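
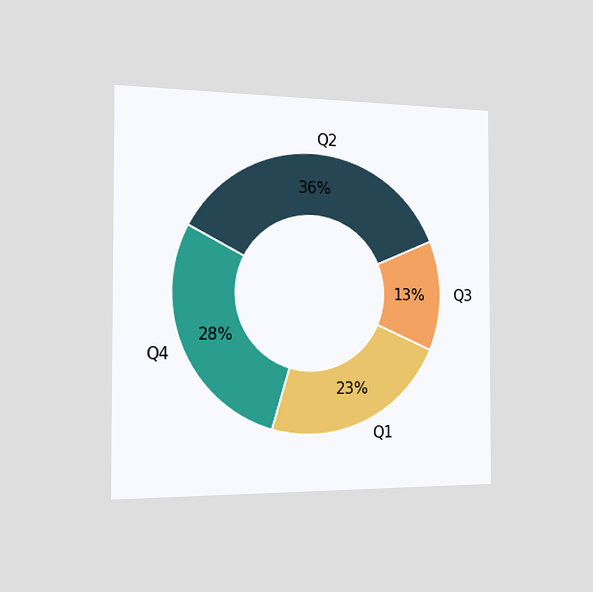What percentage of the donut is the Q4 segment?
The chart is viewed slightly from the left. The Q4 segment takes up 28% of the ring.

28%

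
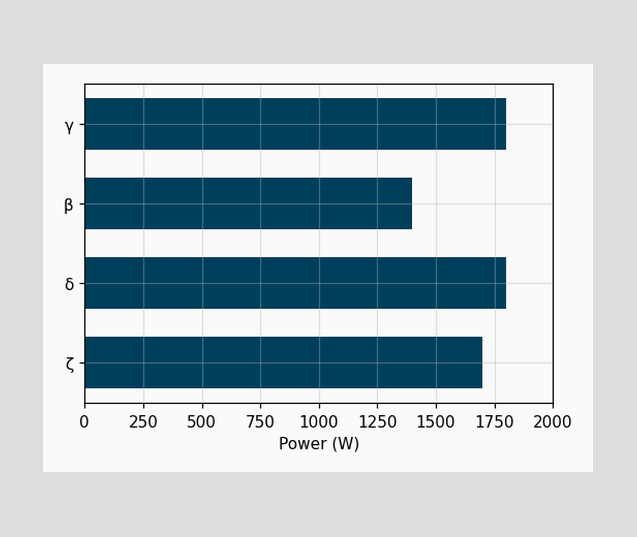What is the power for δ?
Reading along the chart's x-axis, the δ bar reaches 1800W.

1800W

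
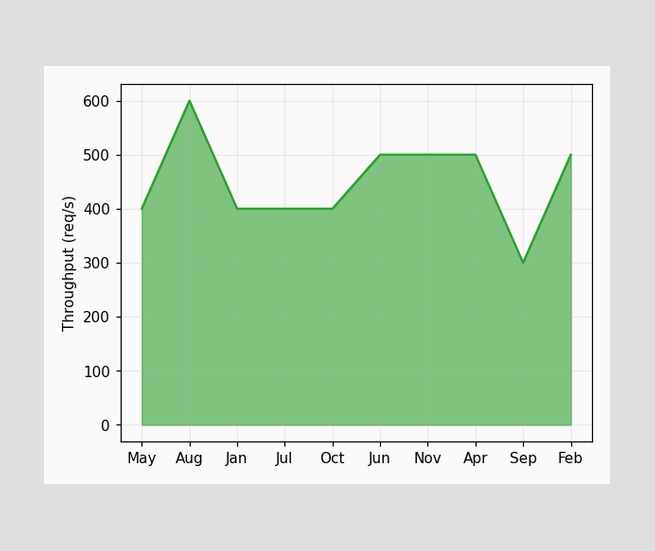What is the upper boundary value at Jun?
500req/s

At Jun the upper boundary is at 500req/s.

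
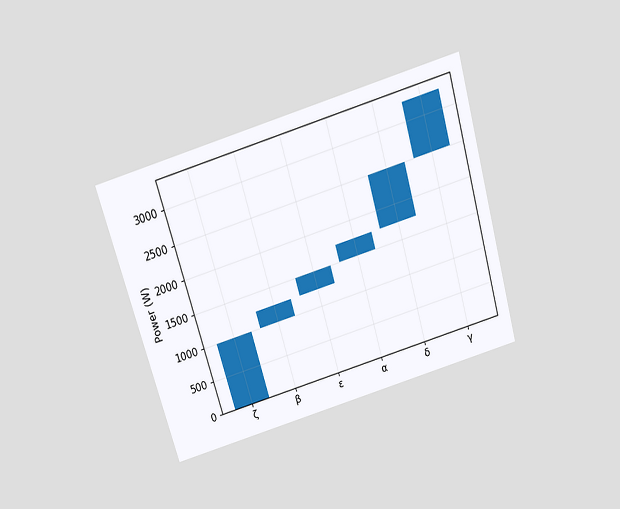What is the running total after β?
The chart is tilted about 16° counter-clockwise and viewed slightly from above. After β the running total reaches 1250W.

1250W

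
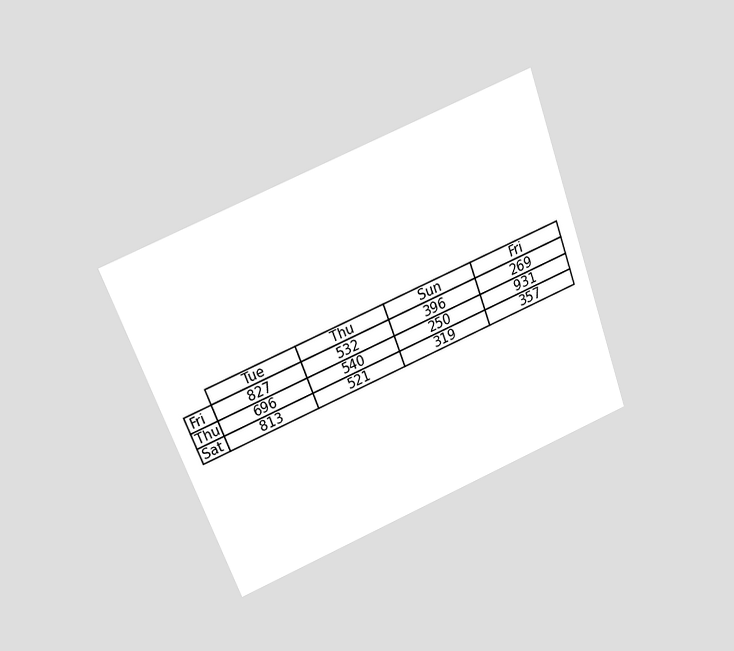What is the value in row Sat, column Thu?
The chart is tilted about 21° counter-clockwise and viewed slightly from above. The (Sat, Thu) cell reads 521.

521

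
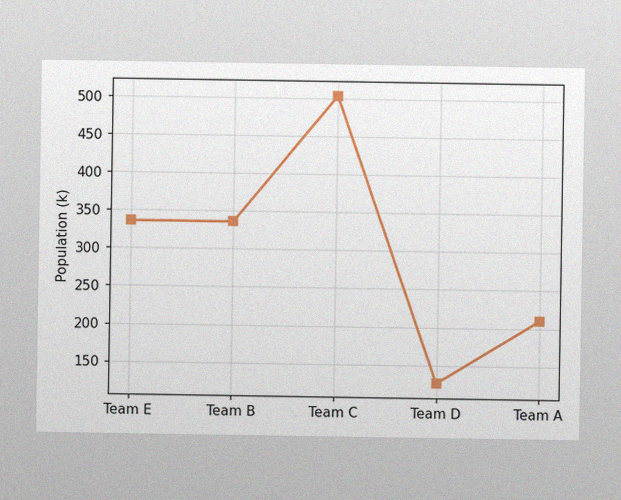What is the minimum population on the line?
The image has some photo noise and uneven lighting. The lowest point is at Team D, and reading across to the y-axis gives 126k.

126k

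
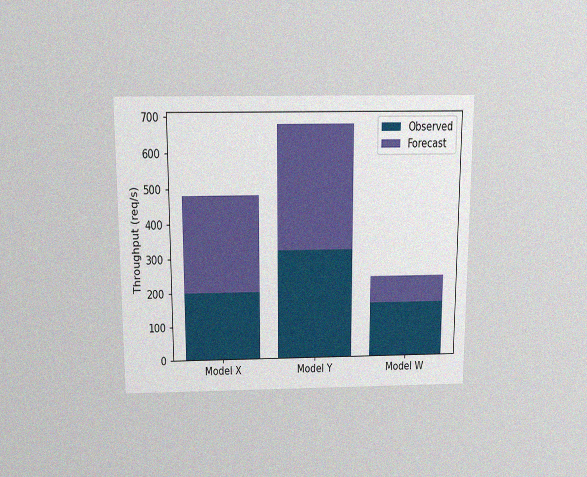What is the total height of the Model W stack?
240req/s

The chart is viewed slightly from above, with some photo noise. The Model W stack's top reaches 240req/s on the y-axis.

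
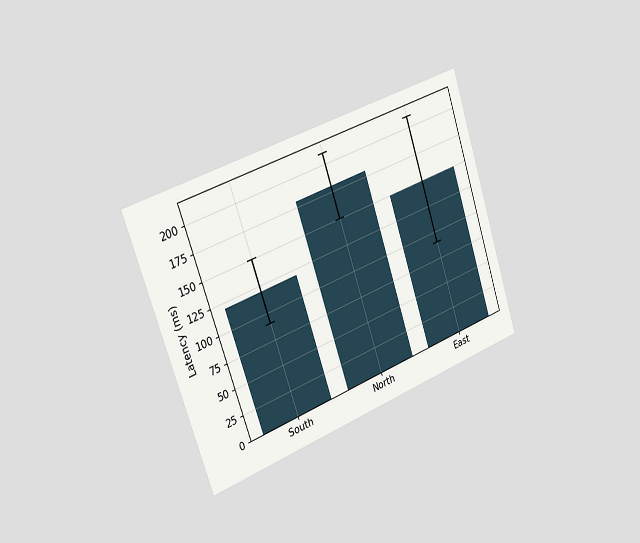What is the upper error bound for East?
210ms

The chart is tilted about 19° counter-clockwise and viewed slightly from the left. The East bar's upper whisker reaches 210ms.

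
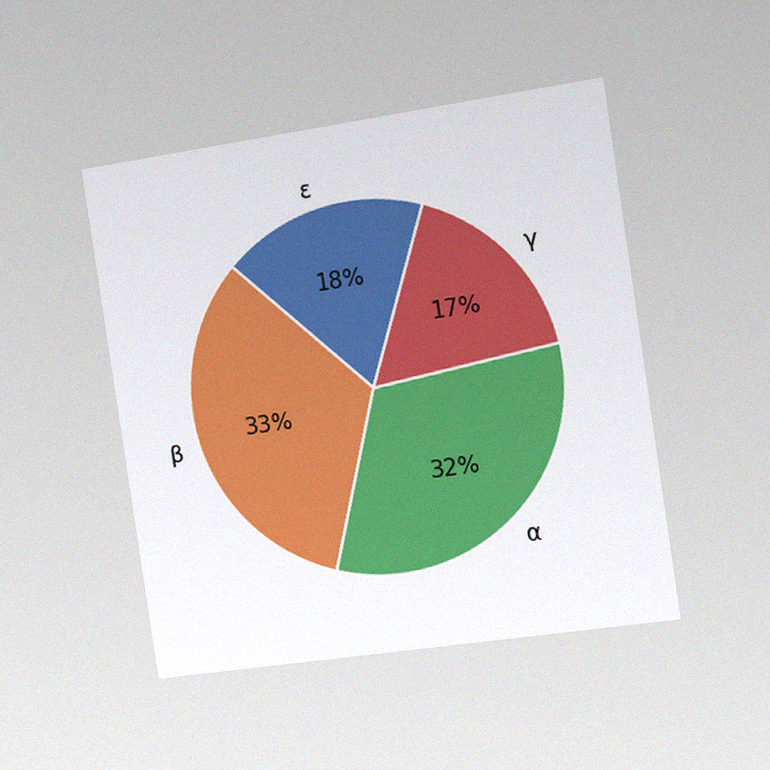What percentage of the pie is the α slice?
32%

The chart is tilted about 8° counter-clockwise and viewed slightly from the right, with some photo noise. The α slice takes up 32% of the pie.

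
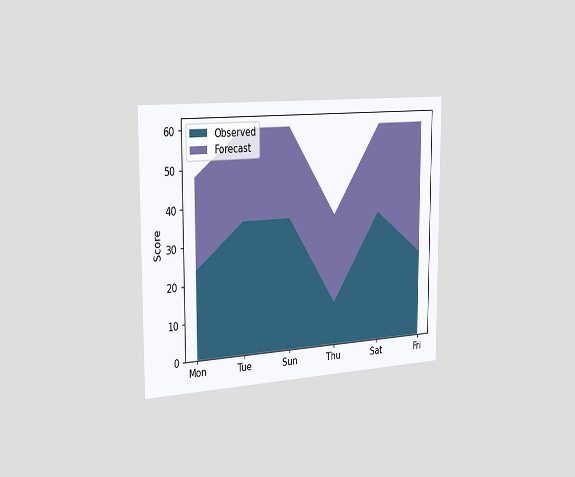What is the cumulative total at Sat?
60

The chart is viewed slightly from the left. The stacked total at Sat reaches 60.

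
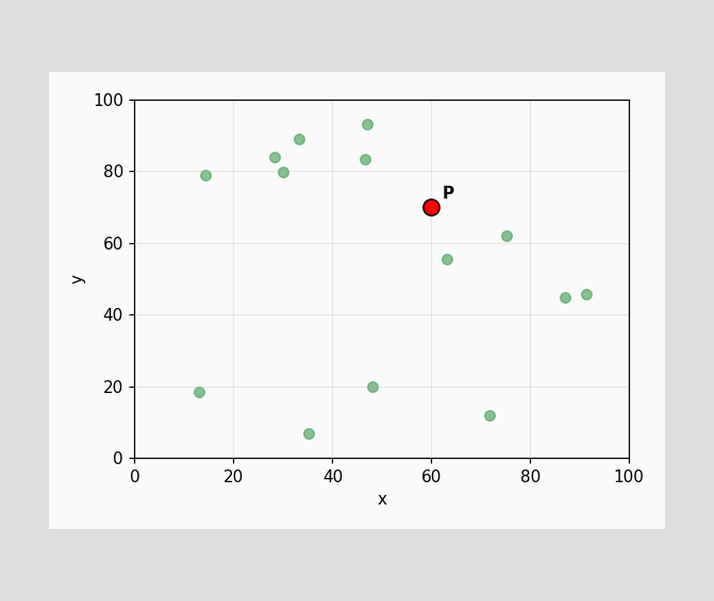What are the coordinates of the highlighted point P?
Following the gridlines from P to each axis, P sits at (60, 70).

(60, 70)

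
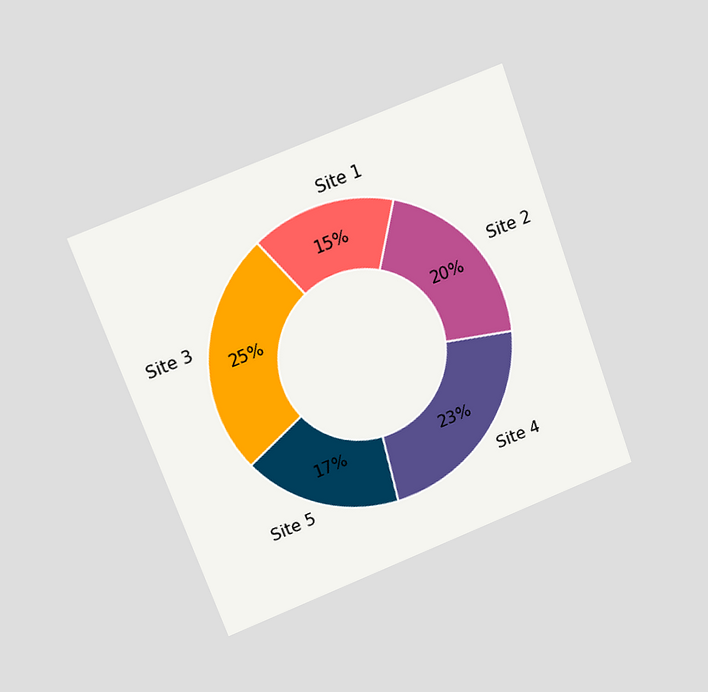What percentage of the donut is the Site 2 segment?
20%

The chart is tilted about 20° counter-clockwise and viewed at a slight angle. The Site 2 segment takes up 20% of the ring.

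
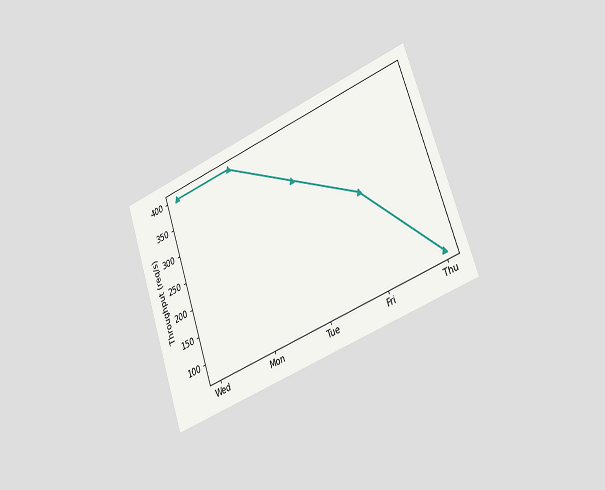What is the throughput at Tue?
The chart is tilted about 19° counter-clockwise and viewed slightly from the right. At Tue, the line is at 320req/s.

320req/s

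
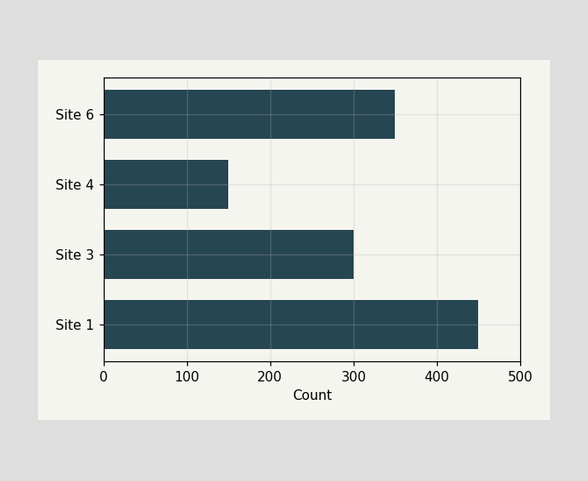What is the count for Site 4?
Reading along the chart's x-axis, the Site 4 bar reaches 150.

150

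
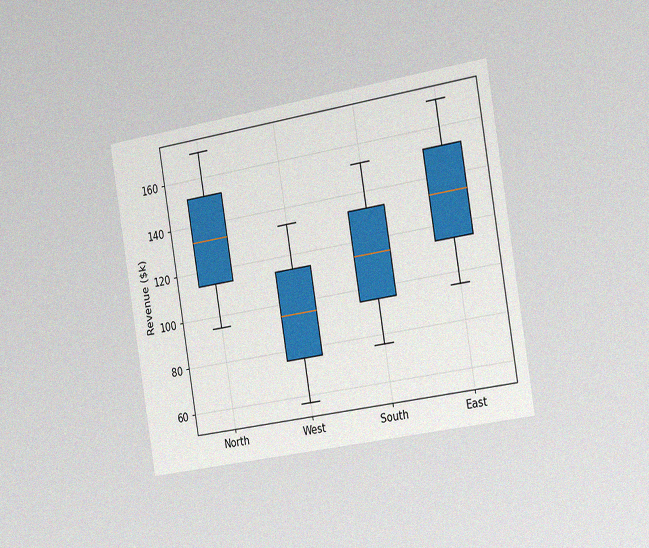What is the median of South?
$114k

The chart is tilted about 9° counter-clockwise and viewed slightly from the right, with some photo noise. The median line in the South box sits at $114k.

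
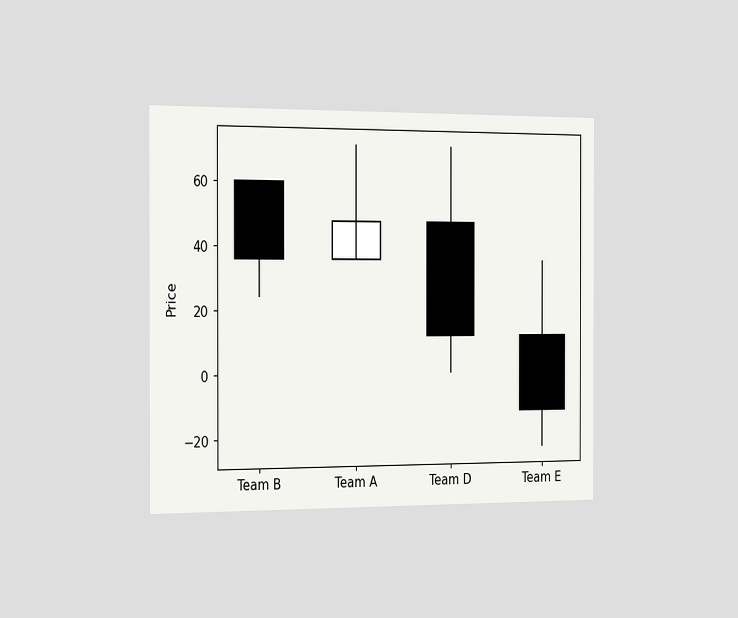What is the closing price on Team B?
36

The chart is viewed slightly from the left. The Team B candle closes at 36.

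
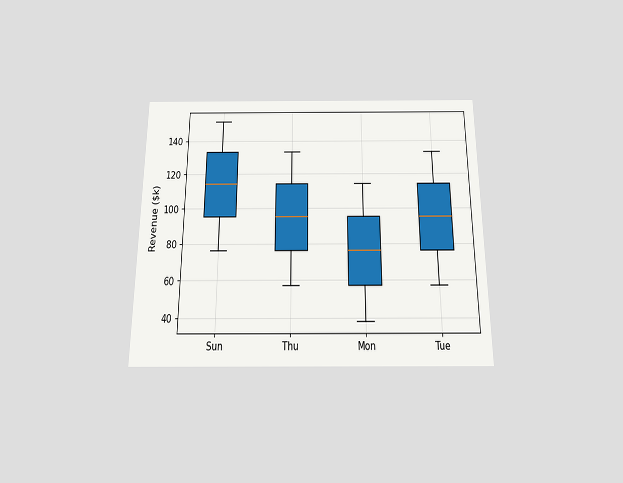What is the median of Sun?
The chart is viewed slightly from below. The median line in the Sun box sits at $114k.

$114k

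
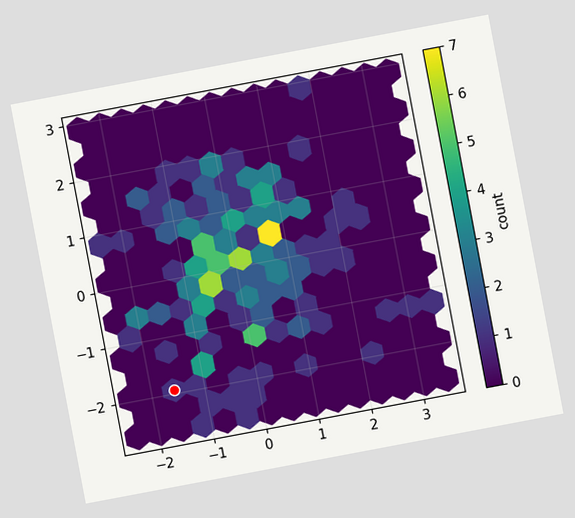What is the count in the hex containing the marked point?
The chart is tilted about 11° counter-clockwise. The marked hex reads 1 on the colorbar.

1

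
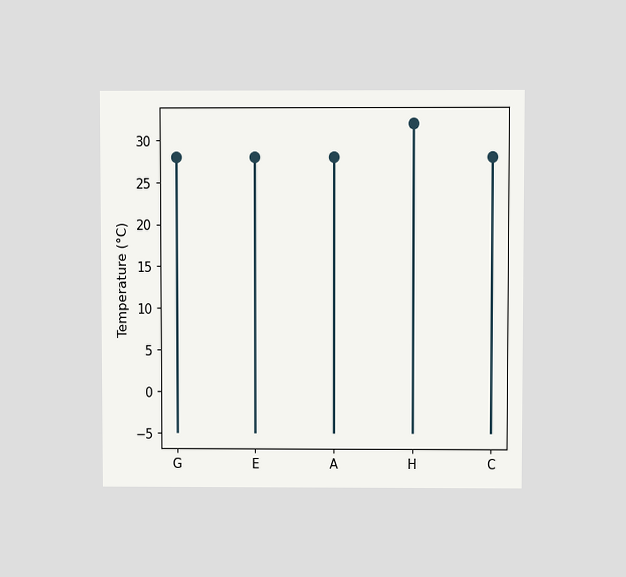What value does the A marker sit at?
The chart is viewed at a slight angle. The A marker sits at 28°C.

28°C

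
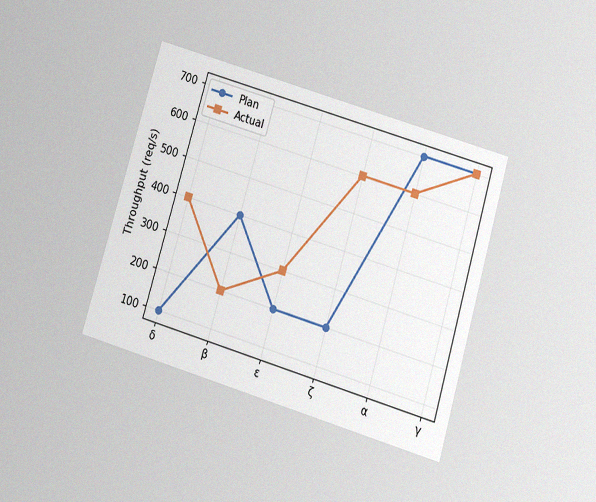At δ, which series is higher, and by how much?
Actual, by 300req/s

The chart is tilted about 16° clockwise and viewed slightly from below, with some photo noise. At δ, Actual sits above the other line by 300req/s.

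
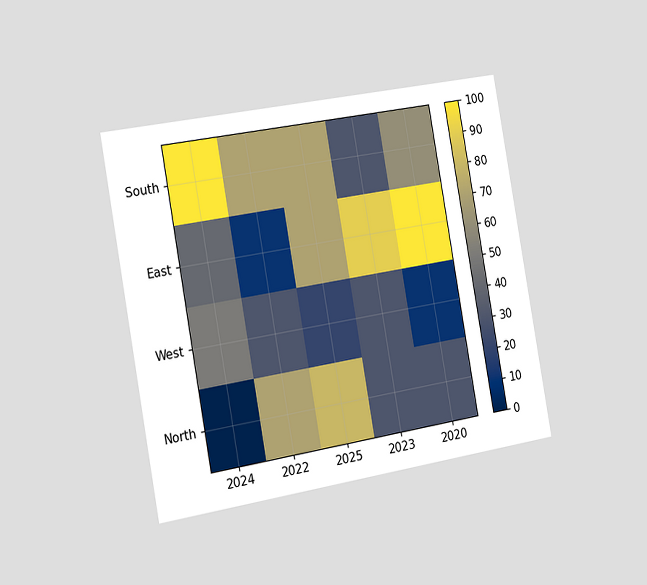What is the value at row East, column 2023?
The chart is tilted about 10° counter-clockwise and viewed slightly from the left. Matching cell (East, 2023) against the colorbar gives 90.

90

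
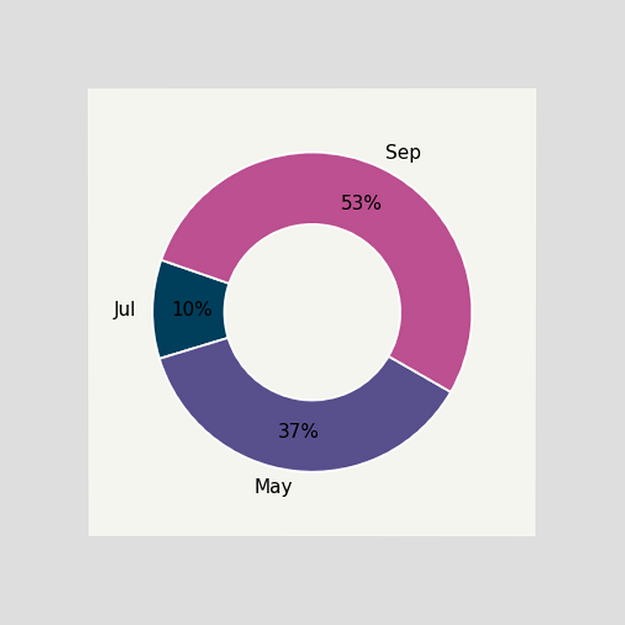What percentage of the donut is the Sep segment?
The chart is viewed at a slight angle. The Sep segment takes up 53% of the ring.

53%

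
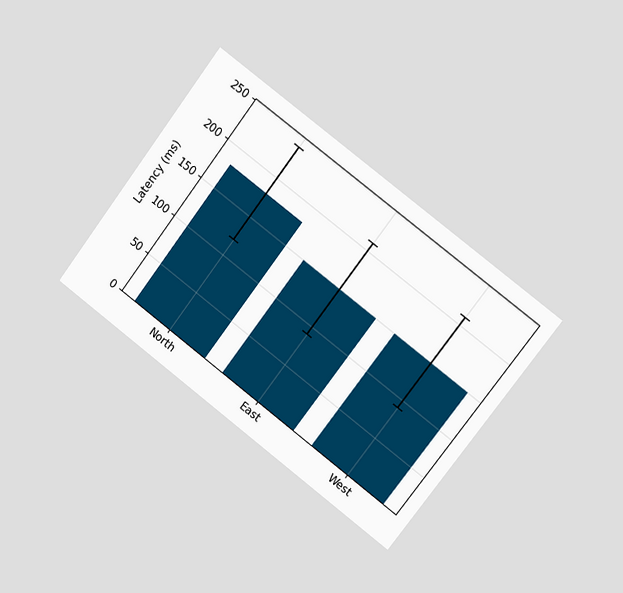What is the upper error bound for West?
The chart is tilted about 37° clockwise and viewed at a slight angle. The West bar's upper whisker reaches 210ms.

210ms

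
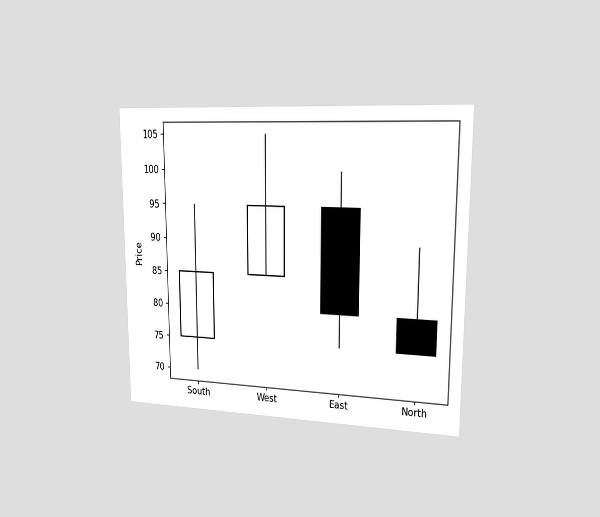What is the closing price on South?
The chart is viewed slightly from the right. The South candle closes at 85.

85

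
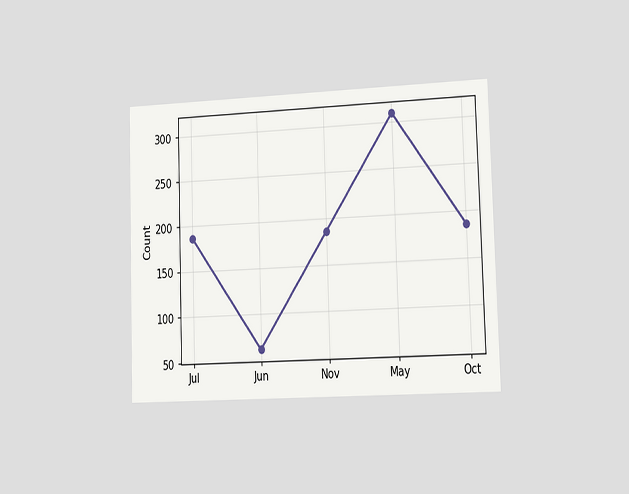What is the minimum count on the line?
The chart is viewed slightly from the right. The lowest point is at Jun, and reading across to the y-axis gives 62.

62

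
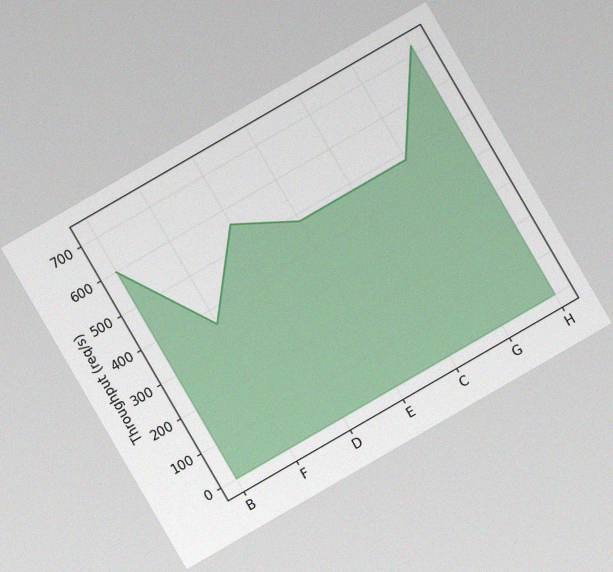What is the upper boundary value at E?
480req/s

The chart is tilted about 30° counter-clockwise, with some photo noise. At E the upper boundary is at 480req/s.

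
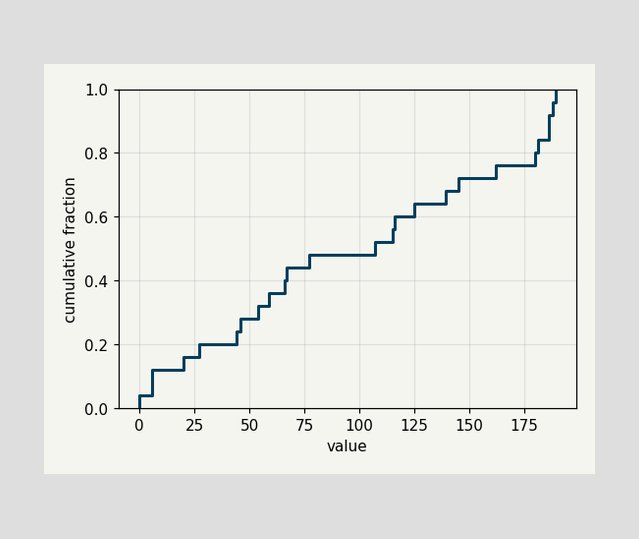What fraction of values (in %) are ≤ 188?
96%

At x=188 the ECDF step is at 96%.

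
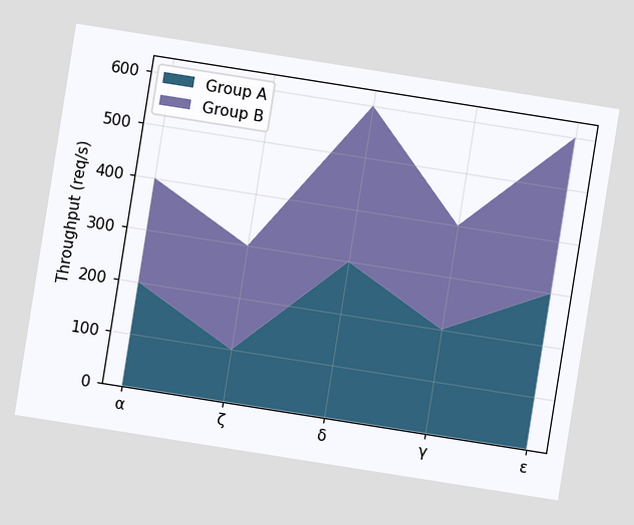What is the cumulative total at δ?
The chart is tilted about 9° clockwise. The stacked total at δ reaches 600req/s.

600req/s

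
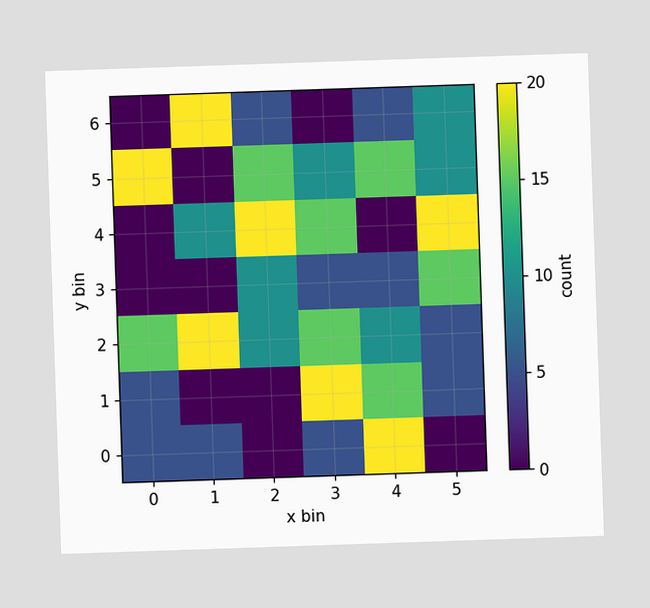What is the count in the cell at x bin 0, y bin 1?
Matching the cell (0, 1) against the colorbar gives 5.

5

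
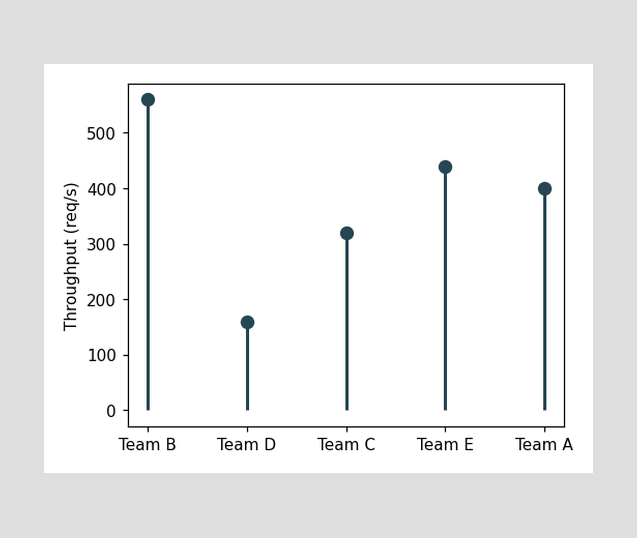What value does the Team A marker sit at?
400req/s

The Team A marker sits at 400req/s.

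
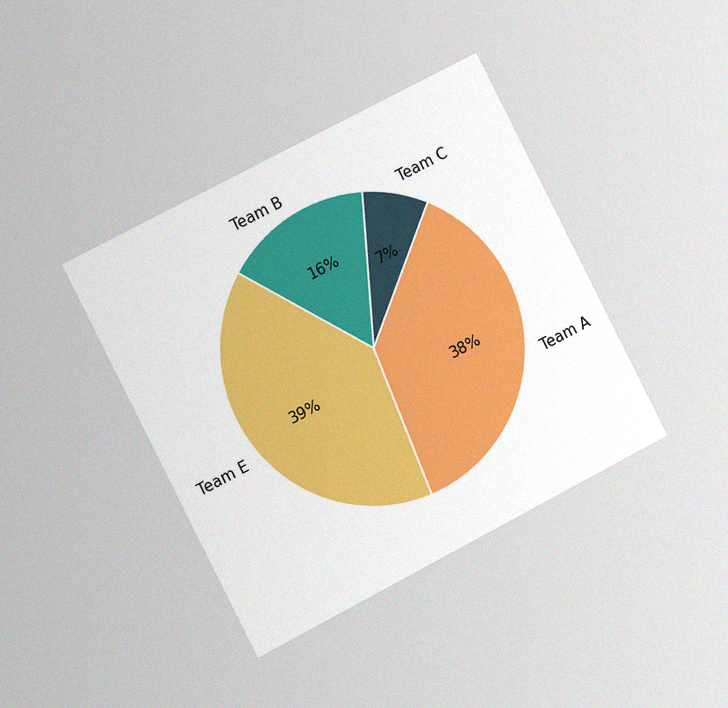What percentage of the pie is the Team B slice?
16%

The chart is tilted about 27° counter-clockwise and viewed slightly from the left, with some photo noise. The Team B slice takes up 16% of the pie.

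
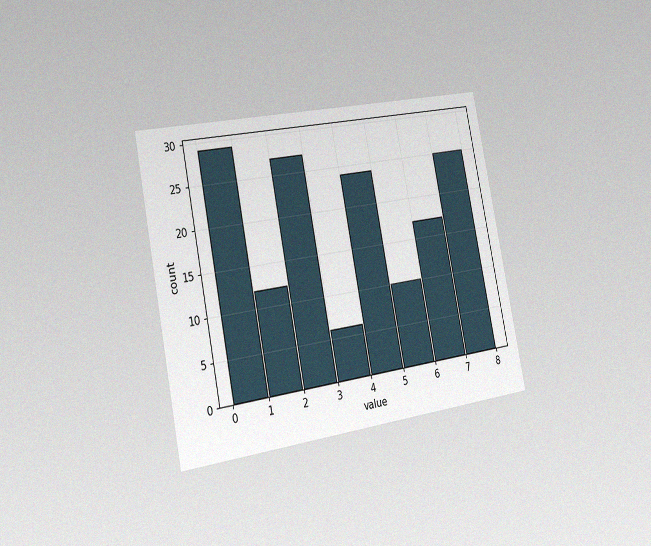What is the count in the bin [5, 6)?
10

The chart is tilted about 11° counter-clockwise and viewed slightly from the left, with some photo noise. The [5, 6) bin has height 10.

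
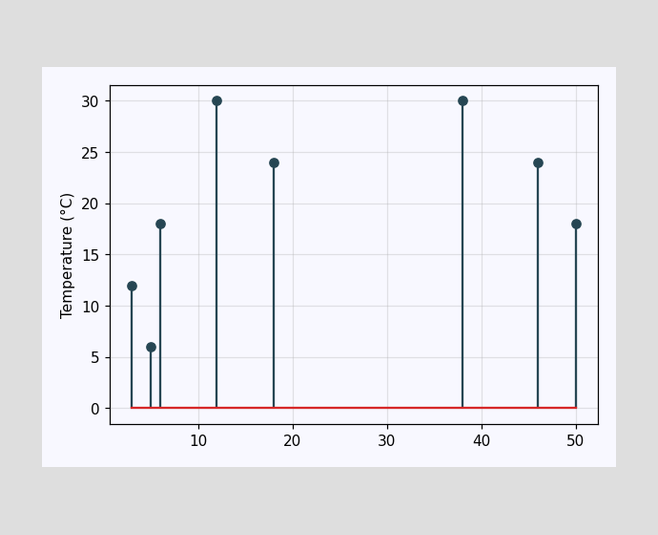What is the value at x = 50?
The stem at x=50 reaches 18°C.

18°C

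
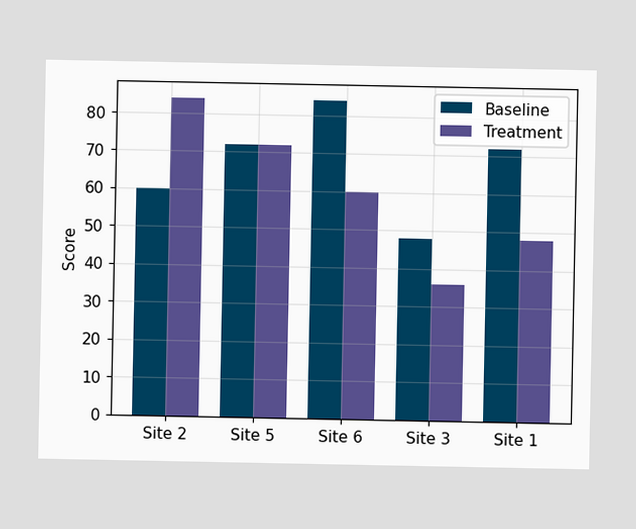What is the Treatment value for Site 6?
The Treatment bar at Site 6 reaches 60 on the y-axis.

60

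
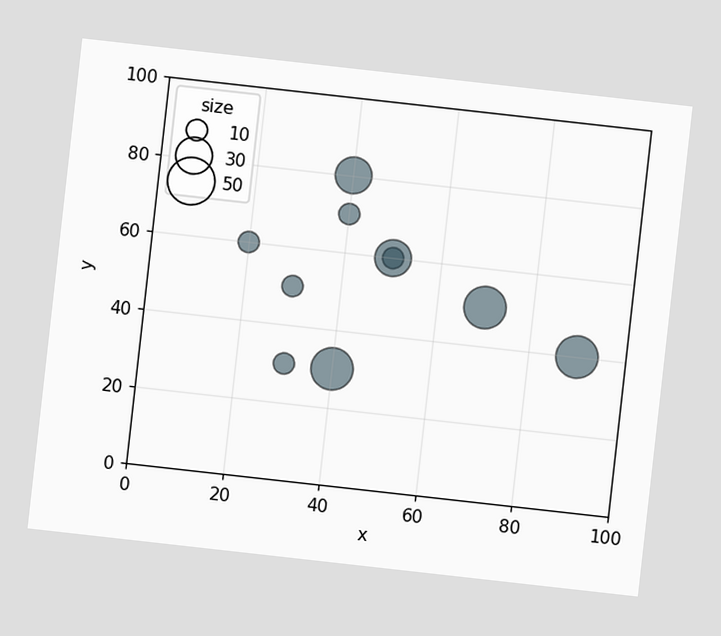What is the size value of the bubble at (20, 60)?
The chart is tilted about 6° clockwise. Matching the bubble at (20, 60) against the size legend gives 10.

10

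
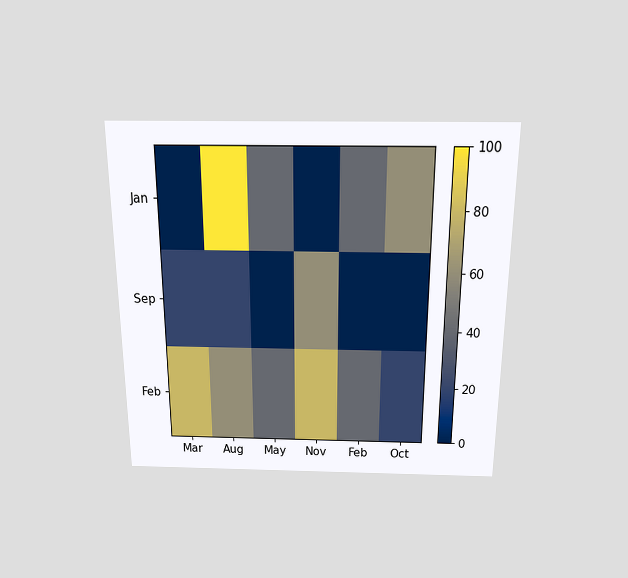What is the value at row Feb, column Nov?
80

The chart is viewed slightly from above. Matching cell (Feb, Nov) against the colorbar gives 80.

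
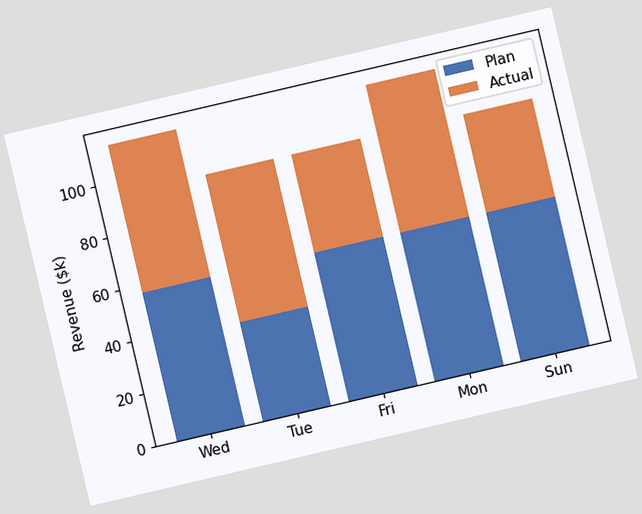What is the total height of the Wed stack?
The chart is tilted about 13° counter-clockwise. The Wed stack's top reaches $114k on the y-axis.

$114k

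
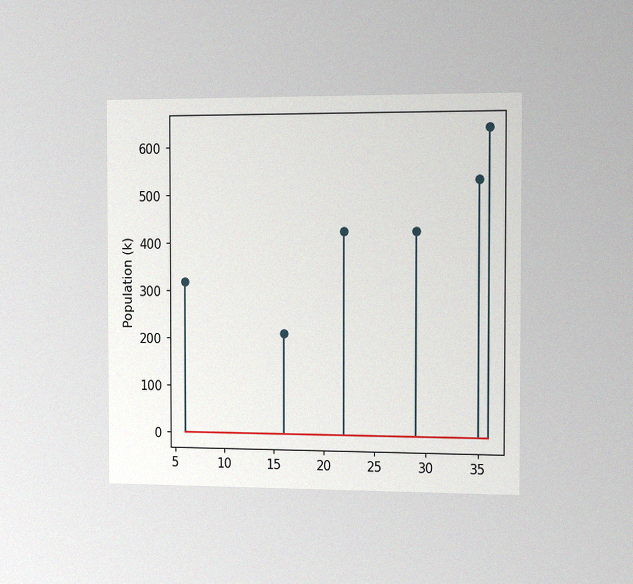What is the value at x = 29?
The chart is viewed slightly from the right, with some photo noise. The stem at x=29 reaches 424k.

424k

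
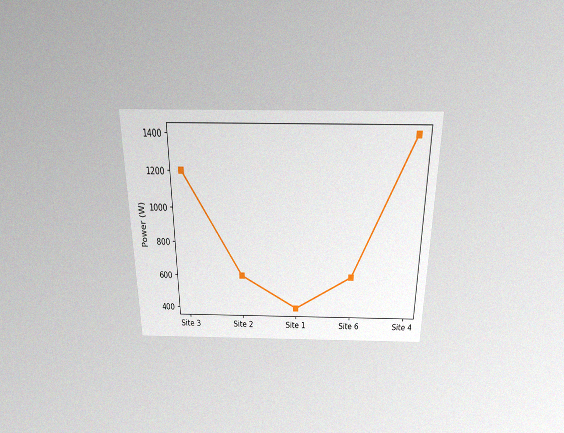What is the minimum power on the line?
400W

The chart is viewed slightly from above, with some photo noise. The lowest point is at Site 1, and reading across to the y-axis gives 400W.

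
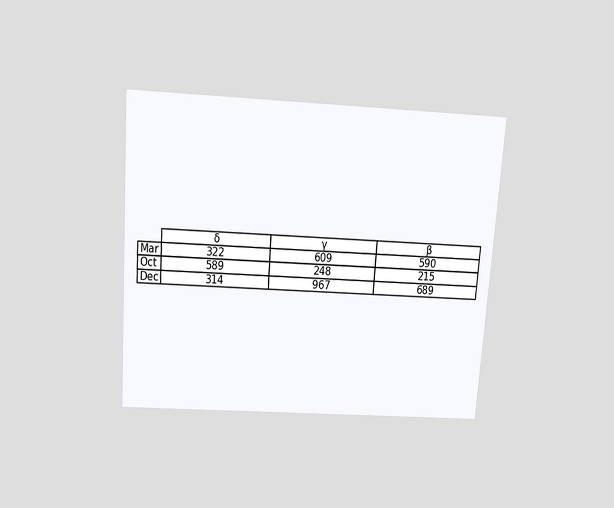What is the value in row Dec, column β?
The chart is tilted about 4° clockwise and viewed slightly from above. The (Dec, β) cell reads 689.

689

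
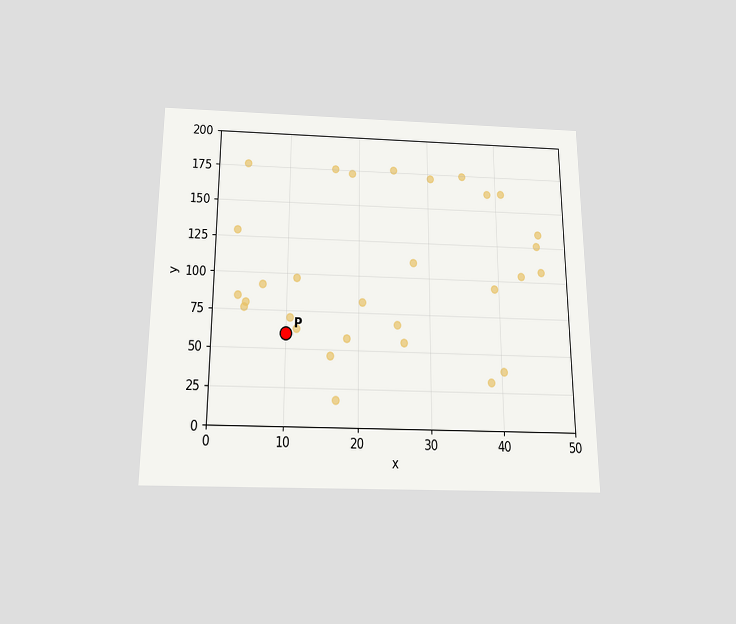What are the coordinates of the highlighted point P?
(10, 60)

The chart is viewed slightly from below. Following the gridlines from P to each axis, P sits at (10, 60).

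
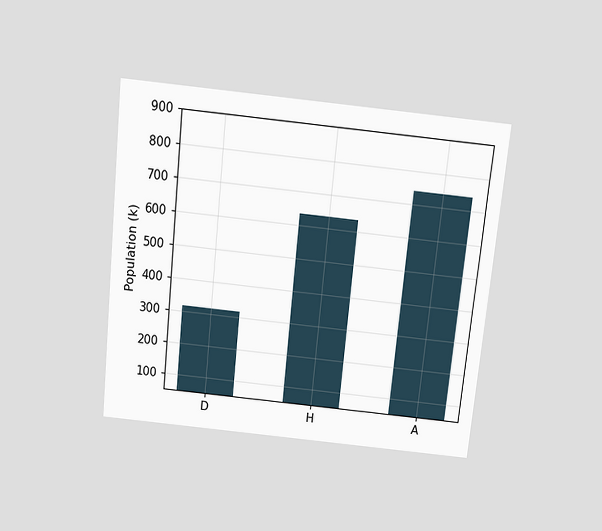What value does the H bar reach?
The chart is tilted about 6° clockwise and viewed slightly from above. Reading along the chart's y-axis, the H bar reaches 636k.

636k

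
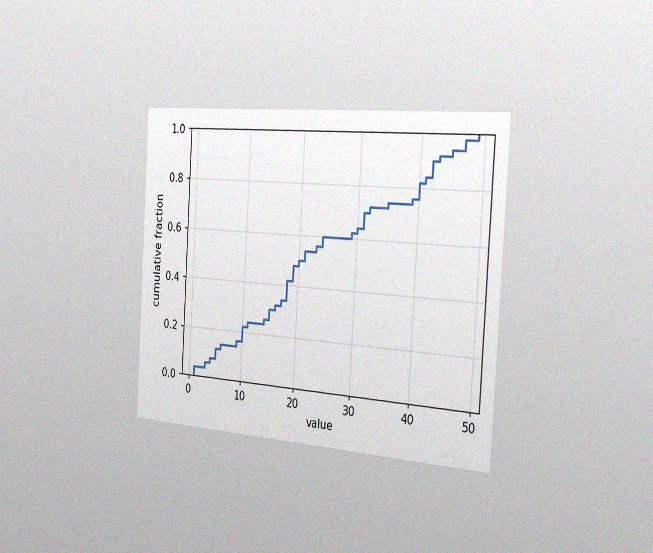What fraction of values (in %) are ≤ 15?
30%

The chart is tilted about 3° clockwise and viewed slightly from the right, with some photo noise. At x=15 the ECDF step is at 30%.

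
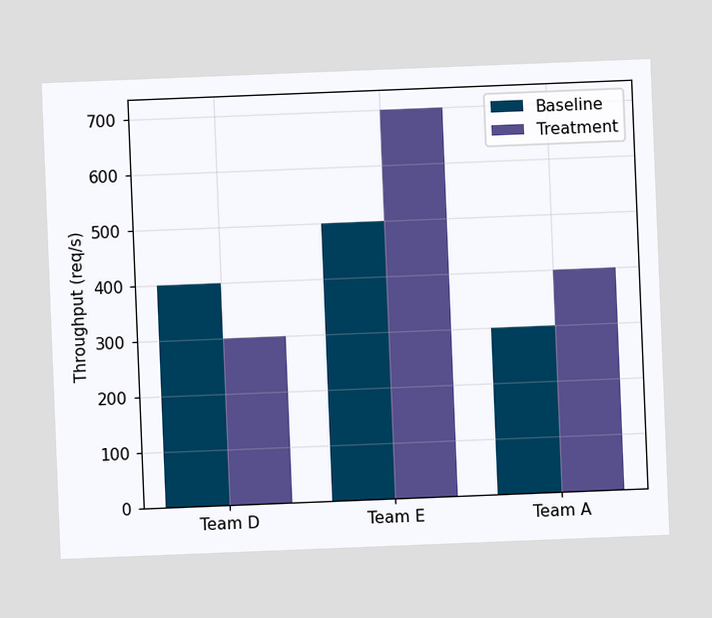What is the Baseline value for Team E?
500req/s

The chart is tilted about 2° counter-clockwise. The Baseline bar at Team E reaches 500req/s on the y-axis.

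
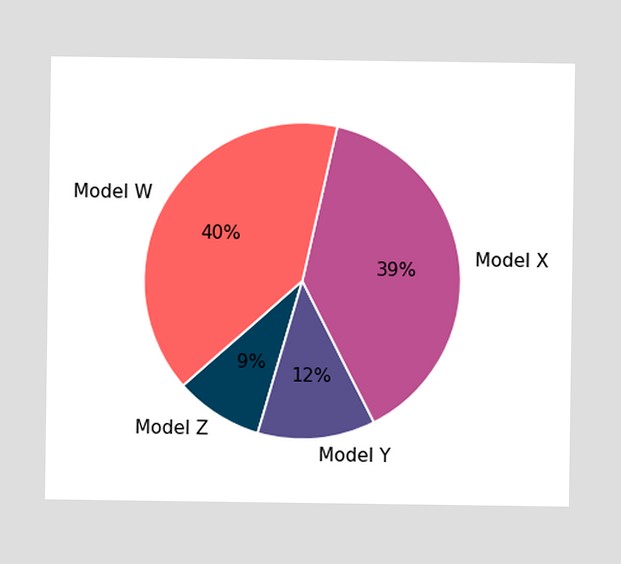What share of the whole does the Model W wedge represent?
The Model W slice takes up 40% of the pie.

40%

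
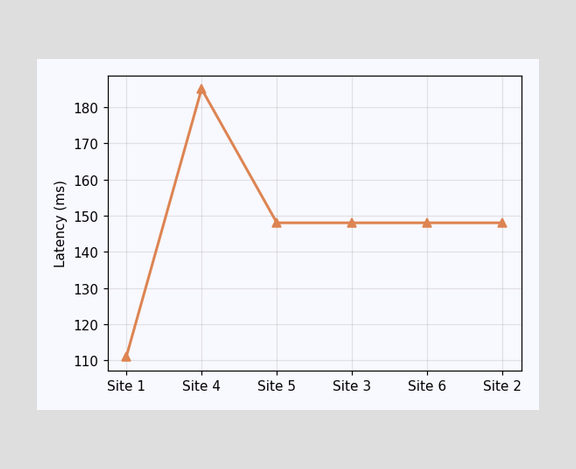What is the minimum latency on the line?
The lowest point is at Site 1, and reading across to the y-axis gives 111ms.

111ms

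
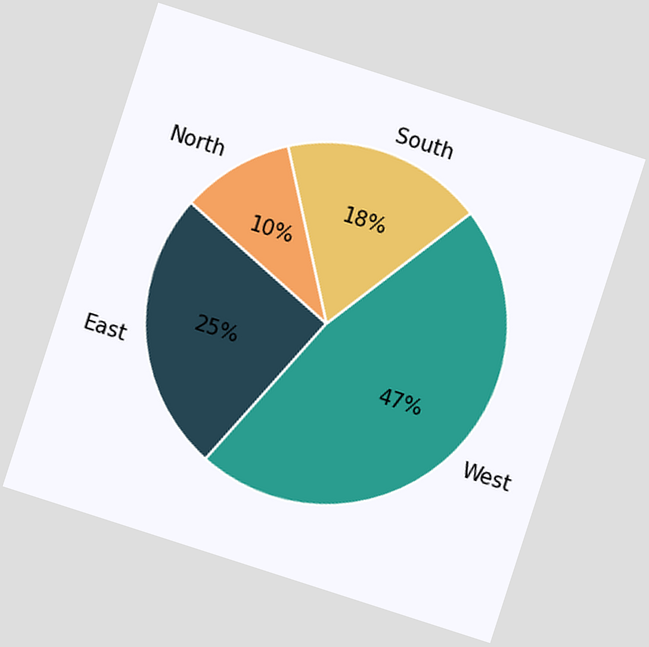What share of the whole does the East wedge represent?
The chart is tilted about 18° clockwise. The East slice takes up 25% of the pie.

25%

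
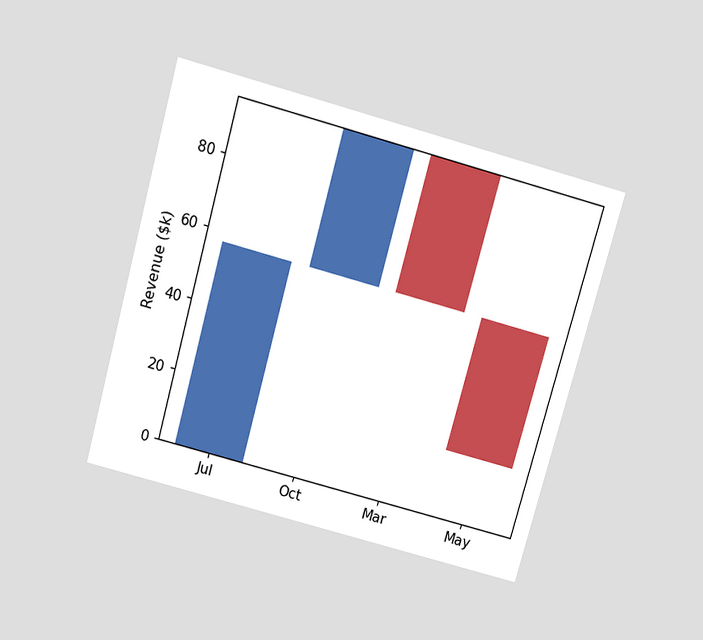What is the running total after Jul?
$57k

The chart is tilted about 15° clockwise and viewed slightly from above. After Jul the running total reaches $57k.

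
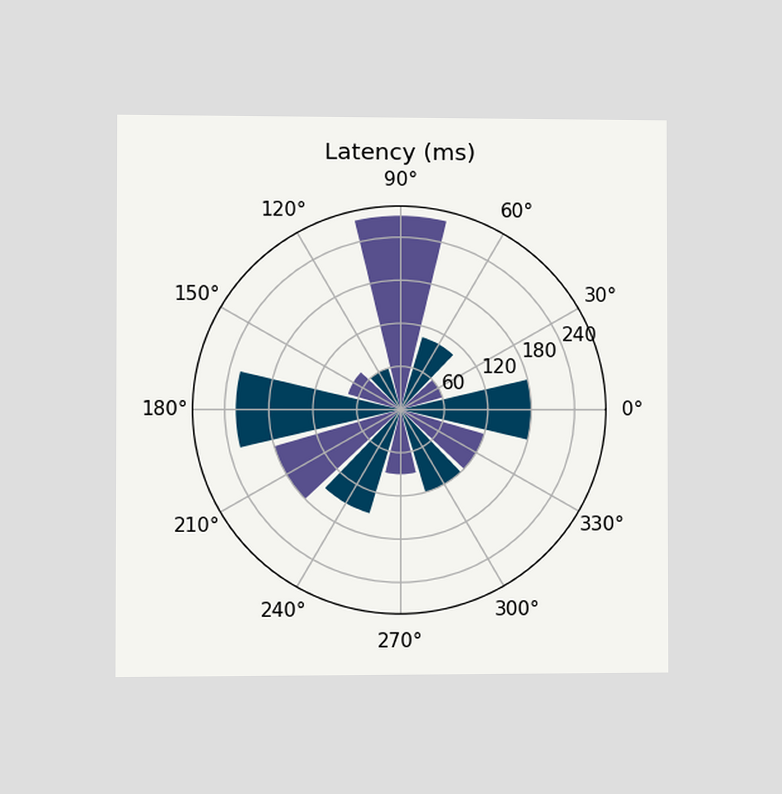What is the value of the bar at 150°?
75ms

The chart is viewed at a slight angle. The bar at 150° reaches 75ms on the radial axis.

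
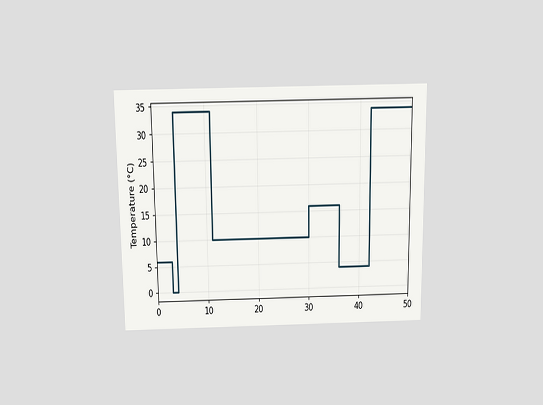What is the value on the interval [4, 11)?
The chart is viewed slightly from above. On [4, 11) the step sits at 34°C.

34°C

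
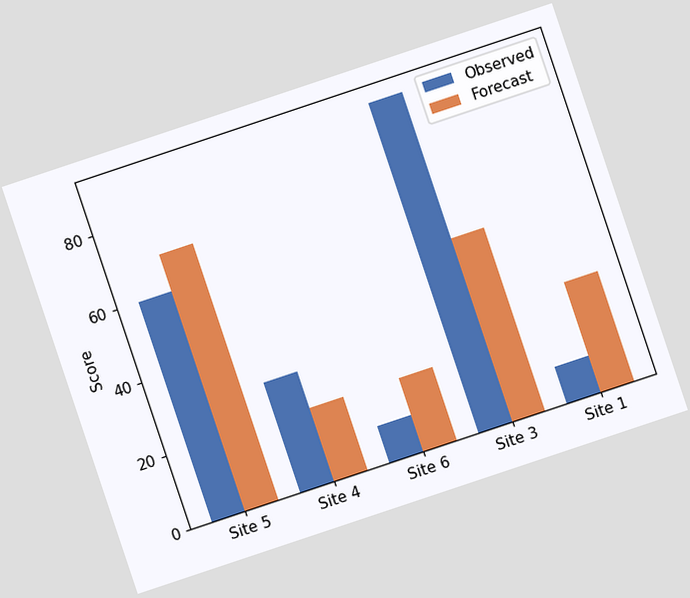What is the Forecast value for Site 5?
70

The chart is tilted about 18° counter-clockwise. The Forecast bar at Site 5 reaches 70 on the y-axis.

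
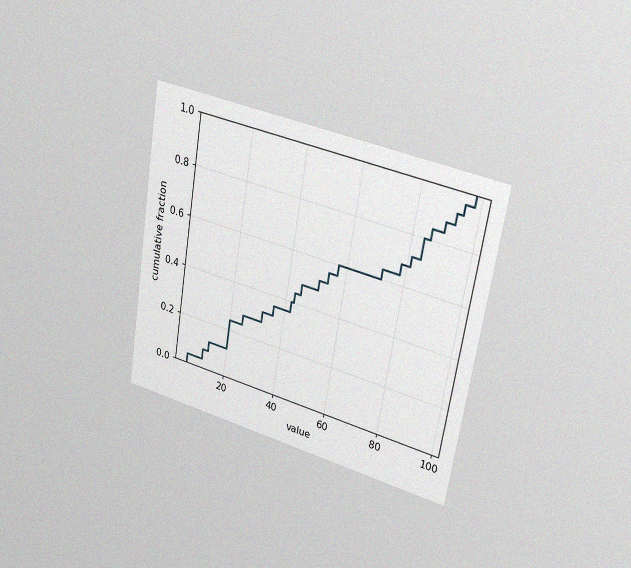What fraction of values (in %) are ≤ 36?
The chart is tilted about 9° clockwise and viewed slightly from the right, with some photo noise. At x=36 the ECDF step is at 36%.

36%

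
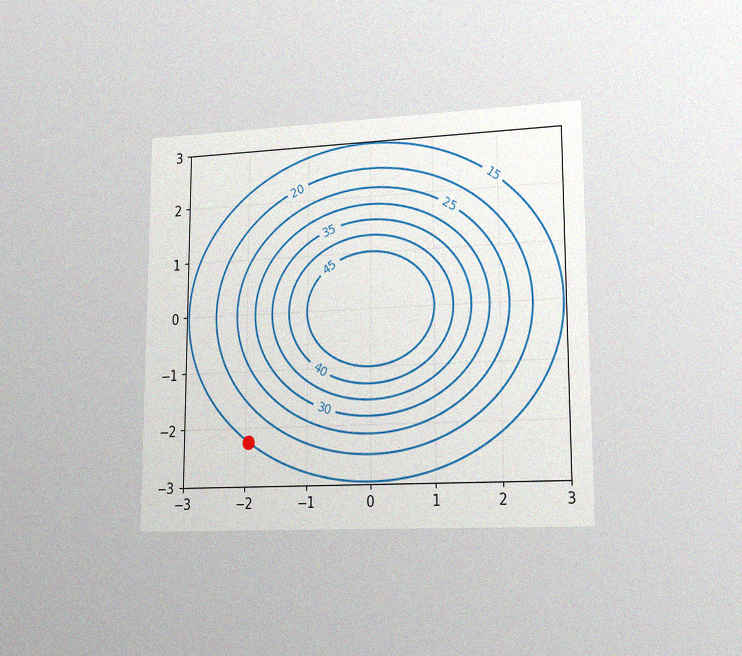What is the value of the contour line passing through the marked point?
15

The chart is viewed slightly from the right, with some photo noise. The marked point sits on the contour labelled 15.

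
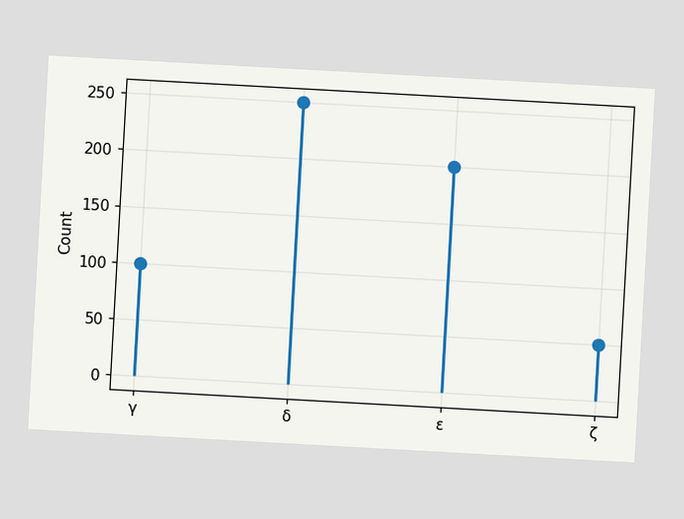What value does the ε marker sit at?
200

The chart is tilted about 3° clockwise. The ε marker sits at 200.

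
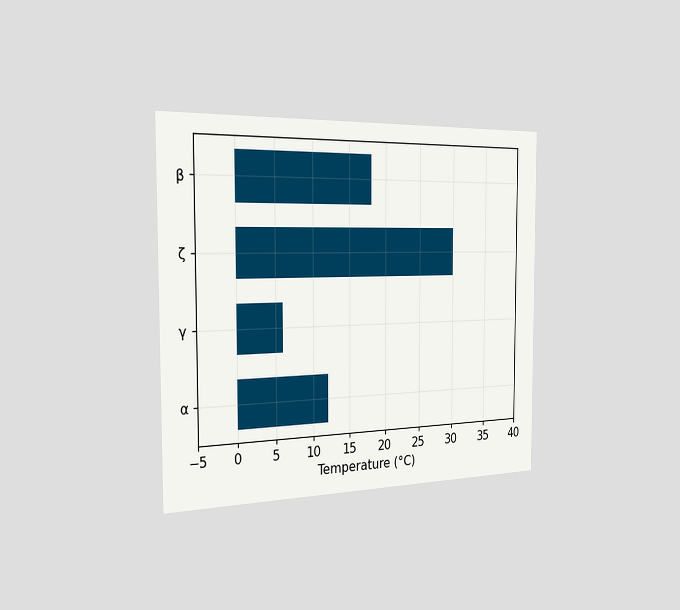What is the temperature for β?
The chart is viewed slightly from the left. Reading along the chart's x-axis, the β bar reaches 18°C.

18°C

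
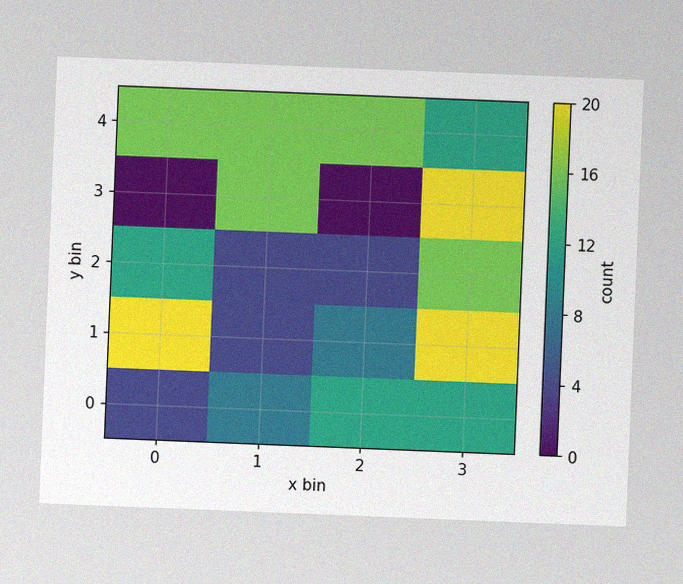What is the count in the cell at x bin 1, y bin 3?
16

The chart is tilted about 2° clockwise, with some photo noise. Matching the cell (1, 3) against the colorbar gives 16.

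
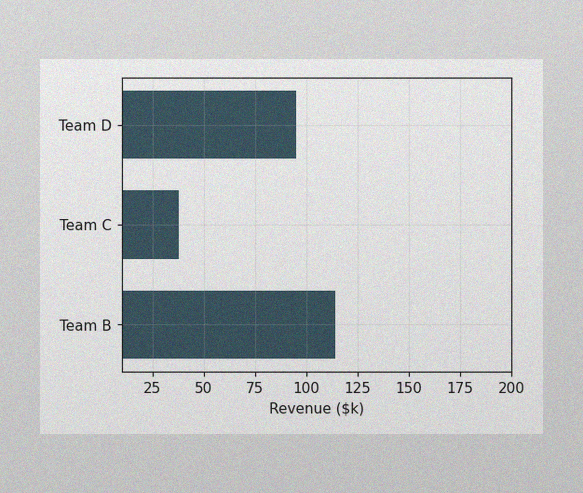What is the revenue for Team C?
$38k

The image has some photo noise and uneven lighting. Reading along the chart's x-axis, the Team C bar reaches $38k.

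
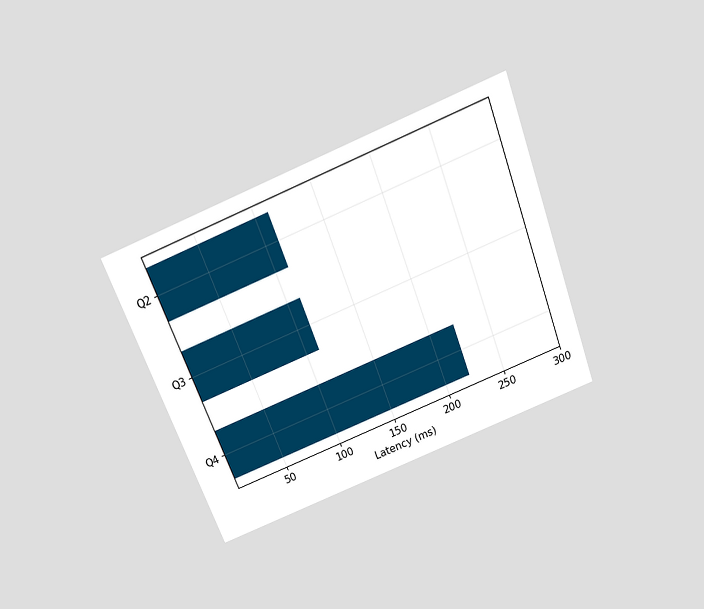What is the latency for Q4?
222ms

The chart is tilted about 21° counter-clockwise and viewed slightly from above. Reading along the chart's x-axis, the Q4 bar reaches 222ms.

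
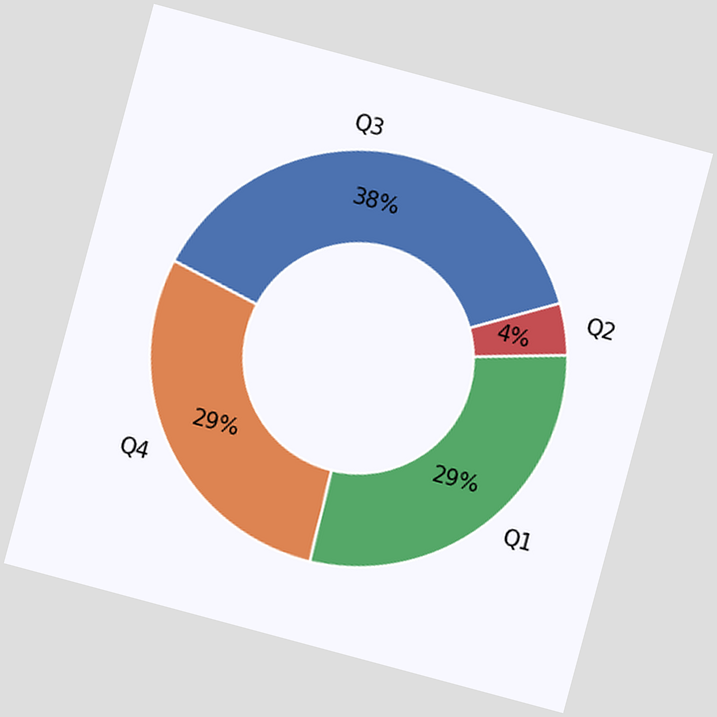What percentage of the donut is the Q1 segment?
29%

The chart is tilted about 15° clockwise. The Q1 segment takes up 29% of the ring.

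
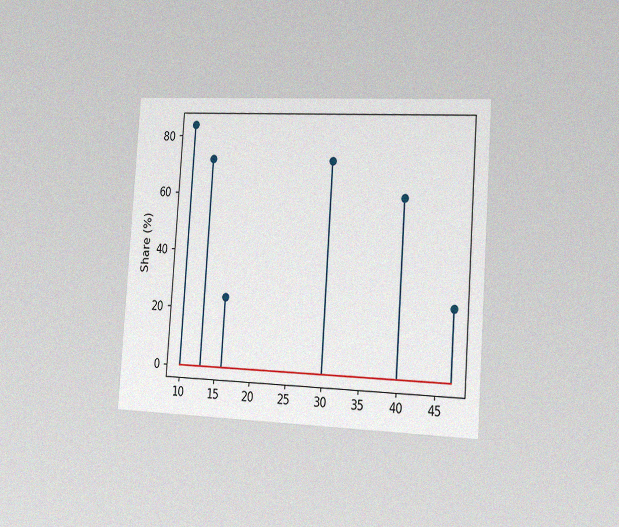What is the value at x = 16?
24%

The chart is tilted about 4° clockwise and viewed slightly from the right, with some photo noise. The stem at x=16 reaches 24%.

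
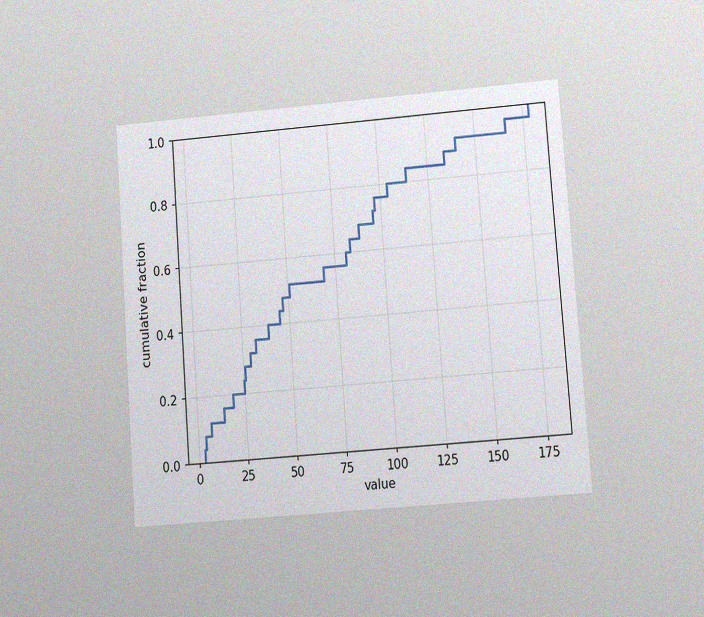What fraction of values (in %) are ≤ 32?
36%

The chart is tilted about 4° counter-clockwise and viewed at a slight angle, with some photo noise. At x=32 the ECDF step is at 36%.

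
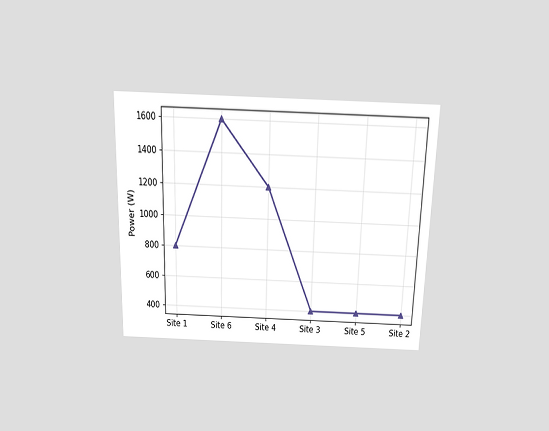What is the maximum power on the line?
1600W

The chart is viewed slightly from above. The highest point is at Site 6, and reading across to the y-axis gives 1600W.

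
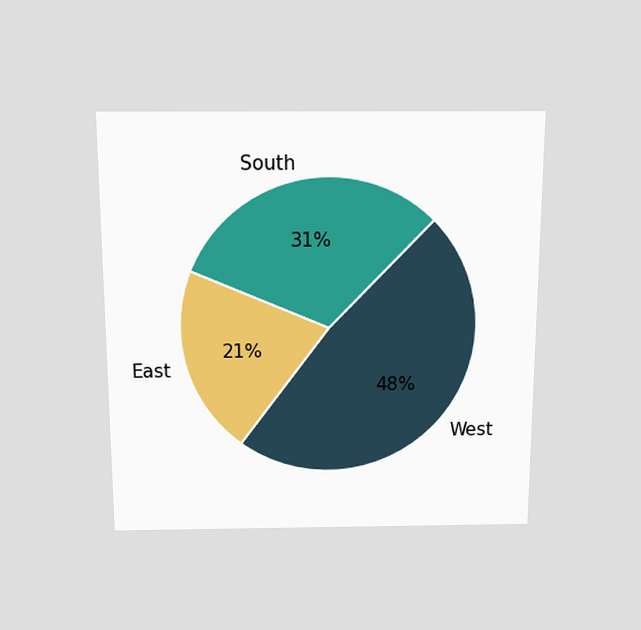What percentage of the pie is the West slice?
48%

The chart is viewed slightly from above. The West slice takes up 48% of the pie.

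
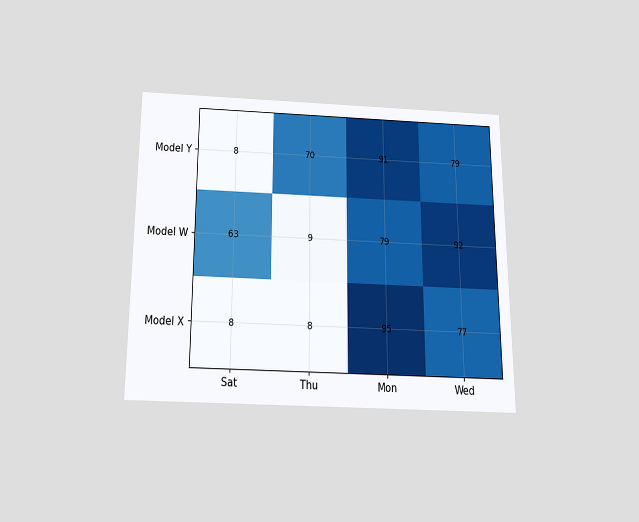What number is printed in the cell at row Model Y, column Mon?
91

The chart is viewed slightly from below. The (Model Y, Mon) cell reads 91.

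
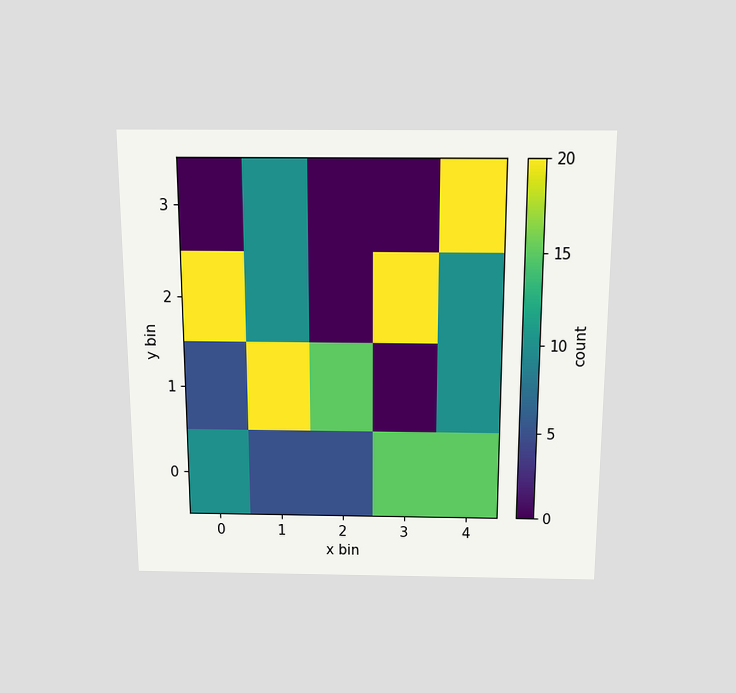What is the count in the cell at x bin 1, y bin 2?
10

The chart is viewed slightly from above. Matching the cell (1, 2) against the colorbar gives 10.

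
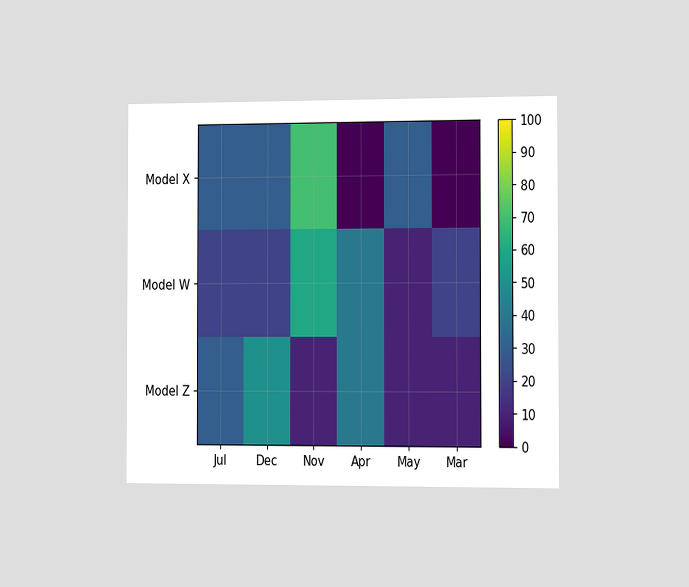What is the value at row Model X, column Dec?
30

The chart is viewed slightly from the right. Matching cell (Model X, Dec) against the colorbar gives 30.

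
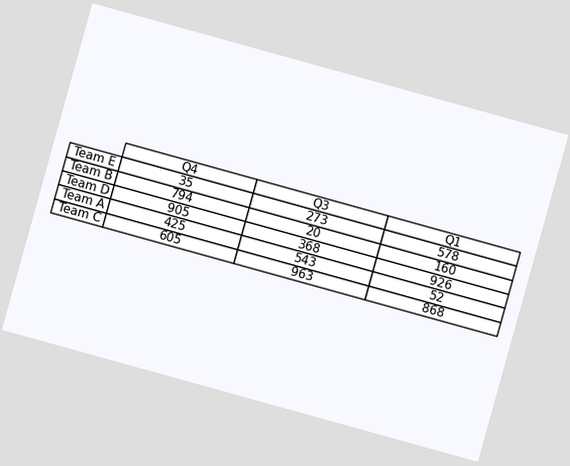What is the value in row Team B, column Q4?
The chart is tilted about 15° clockwise. The (Team B, Q4) cell reads 794.

794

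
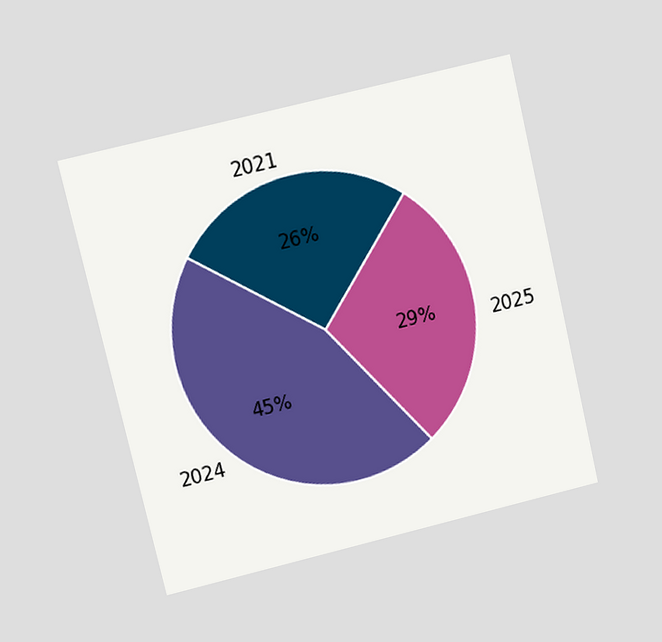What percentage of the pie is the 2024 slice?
45%

The chart is tilted about 13° counter-clockwise and viewed at a slight angle. The 2024 slice takes up 45% of the pie.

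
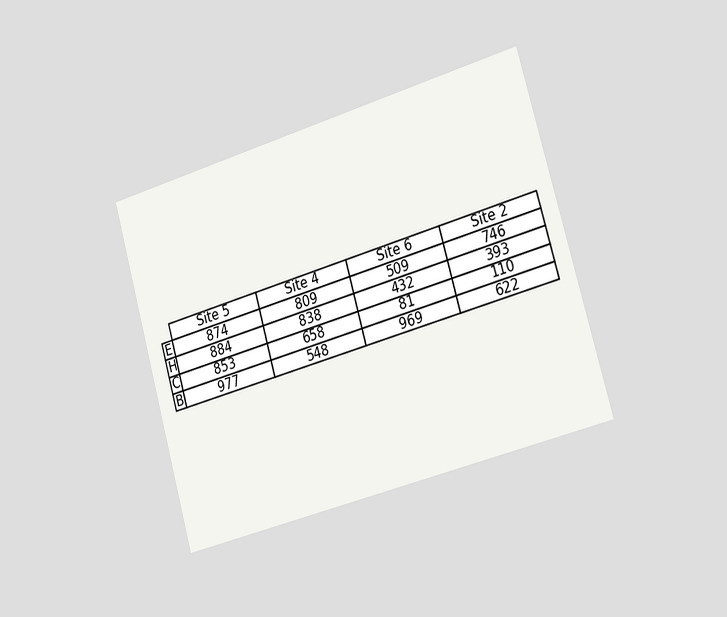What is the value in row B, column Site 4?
548

The chart is tilted about 16° counter-clockwise and viewed slightly from the right. The (B, Site 4) cell reads 548.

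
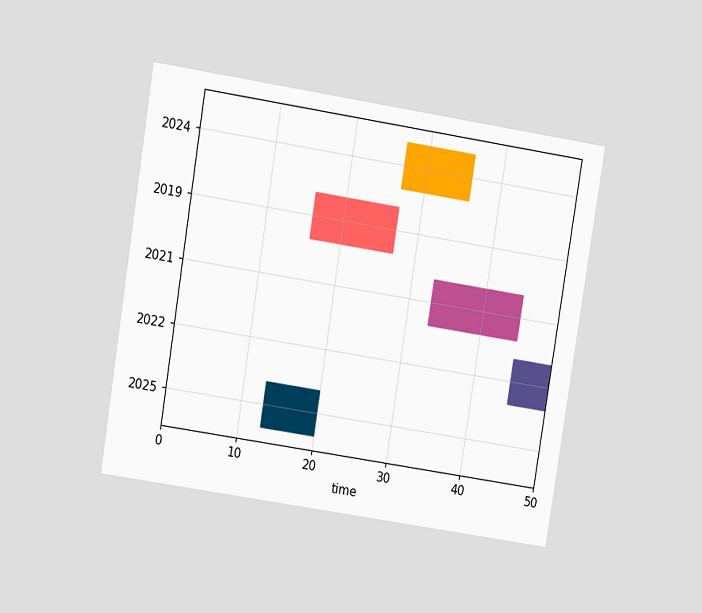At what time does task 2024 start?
27

The chart is tilted about 9° clockwise and viewed at a slight angle. The 2024 bar begins at t=27.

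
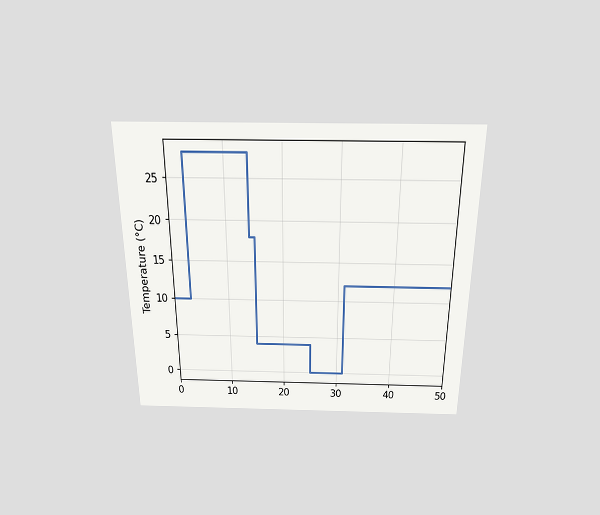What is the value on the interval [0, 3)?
The chart is viewed slightly from above. On [0, 3) the step sits at 10°C.

10°C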